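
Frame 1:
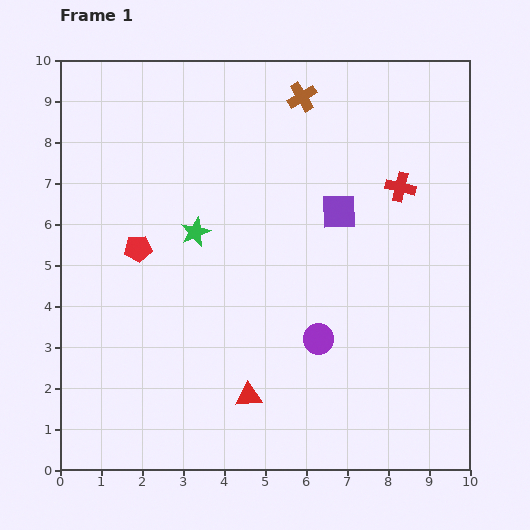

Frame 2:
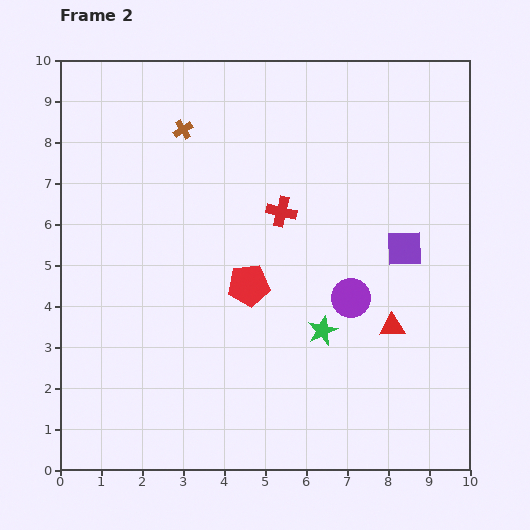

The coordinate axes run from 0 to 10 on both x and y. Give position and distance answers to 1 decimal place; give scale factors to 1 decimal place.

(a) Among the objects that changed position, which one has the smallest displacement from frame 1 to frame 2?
the purple circle

(moved 1.3)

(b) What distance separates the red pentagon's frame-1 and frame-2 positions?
2.8

The red pentagon moved from (1.9, 5.4) to (4.6, 4.5), a distance of √(2.7² + 0.9²) ≈ 2.8.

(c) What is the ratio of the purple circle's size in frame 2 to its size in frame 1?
1.3×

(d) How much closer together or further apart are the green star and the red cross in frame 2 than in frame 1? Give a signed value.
-2.0

Distance in frame 1: 5.1. Distance in frame 2: 3.1.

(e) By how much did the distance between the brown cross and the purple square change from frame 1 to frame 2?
+3.2

Distance in frame 1: 2.9. Distance in frame 2: 6.1.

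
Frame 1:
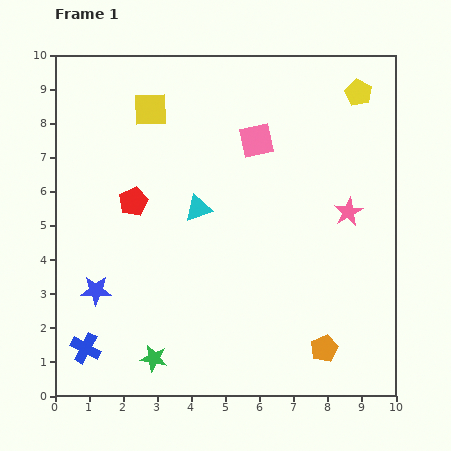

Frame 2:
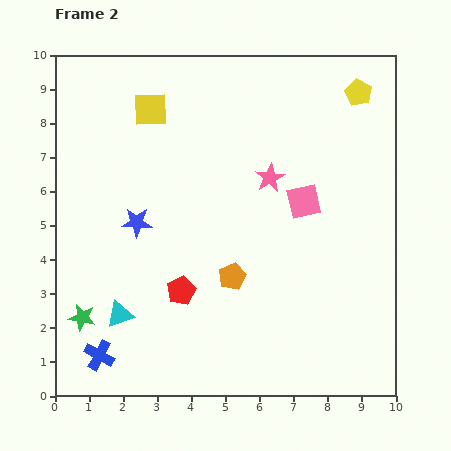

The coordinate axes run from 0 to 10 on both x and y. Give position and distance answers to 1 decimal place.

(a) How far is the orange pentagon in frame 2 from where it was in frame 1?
3.4

The orange pentagon moved from (7.9, 1.4) to (5.2, 3.5), a distance of √(2.7² + 2.1²) ≈ 3.4.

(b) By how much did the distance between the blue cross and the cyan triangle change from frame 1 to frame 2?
-4.0

Distance in frame 1: 5.3. Distance in frame 2: 1.3.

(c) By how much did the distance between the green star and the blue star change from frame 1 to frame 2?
+0.6

Distance in frame 1: 2.6. Distance in frame 2: 3.2.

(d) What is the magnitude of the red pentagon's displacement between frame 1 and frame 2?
3.0

The red pentagon moved from (2.3, 5.7) to (3.7, 3.1), a distance of √(1.4² + 2.6²) ≈ 3.0.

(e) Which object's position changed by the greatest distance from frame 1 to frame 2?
the cyan triangle

(moved 3.9; next 3.4)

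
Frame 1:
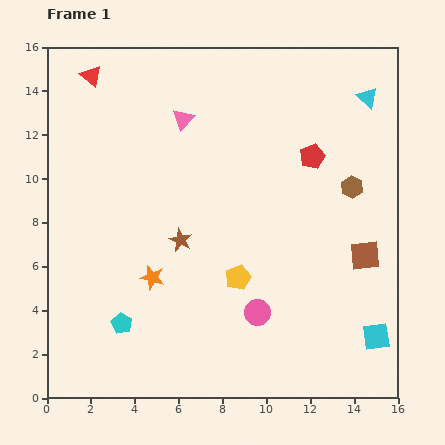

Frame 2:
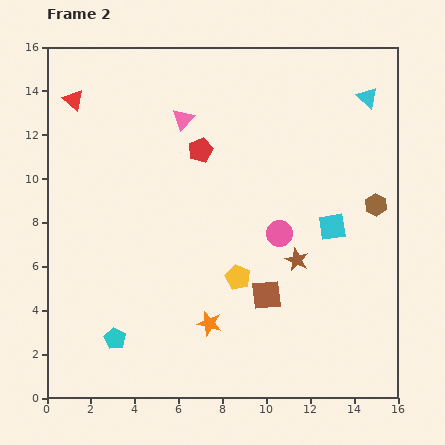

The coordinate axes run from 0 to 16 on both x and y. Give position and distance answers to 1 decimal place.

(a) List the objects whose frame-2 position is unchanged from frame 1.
the pink triangle, the yellow pentagon, the cyan triangle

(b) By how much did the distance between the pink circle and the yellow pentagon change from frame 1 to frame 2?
+1.0

Distance in frame 1: 1.8. Distance in frame 2: 2.8.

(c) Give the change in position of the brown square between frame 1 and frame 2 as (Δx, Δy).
(-4.5, -1.8)

The brown square was at (14.5, 6.5) in frame 1 and (10.0, 4.7) in frame 2.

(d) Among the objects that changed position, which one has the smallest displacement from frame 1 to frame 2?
the cyan pentagon

(moved 0.8)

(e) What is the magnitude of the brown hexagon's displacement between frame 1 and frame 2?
1.4

The brown hexagon moved from (13.9, 9.6) to (15.0, 8.8), a distance of √(1.1² + 0.8²) ≈ 1.4.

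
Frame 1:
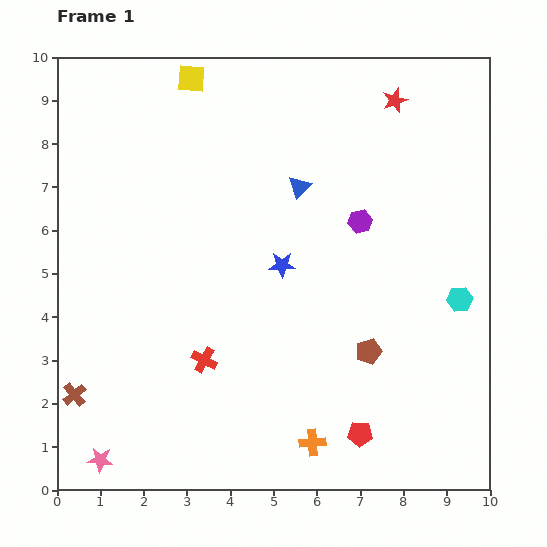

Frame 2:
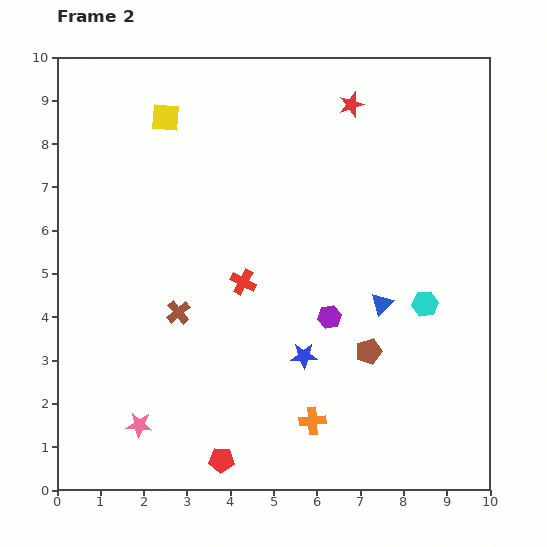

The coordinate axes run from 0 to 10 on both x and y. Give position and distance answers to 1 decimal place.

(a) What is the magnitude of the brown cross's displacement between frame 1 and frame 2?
3.1

The brown cross moved from (0.4, 2.2) to (2.8, 4.1), a distance of √(2.4² + 1.9²) ≈ 3.1.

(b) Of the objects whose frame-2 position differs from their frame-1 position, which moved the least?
the orange cross

(moved 0.5)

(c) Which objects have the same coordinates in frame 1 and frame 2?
the brown pentagon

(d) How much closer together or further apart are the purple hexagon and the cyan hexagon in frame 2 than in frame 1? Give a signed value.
-0.7

Distance in frame 1: 2.9. Distance in frame 2: 2.2.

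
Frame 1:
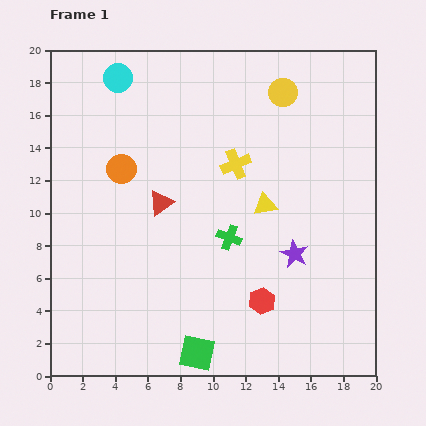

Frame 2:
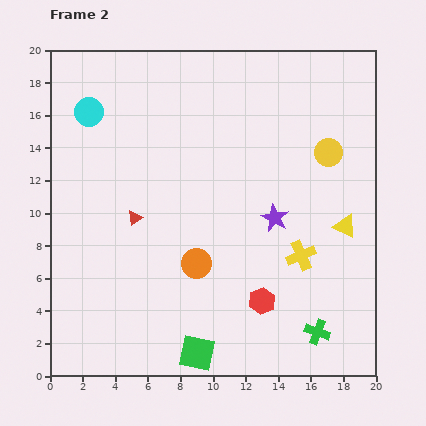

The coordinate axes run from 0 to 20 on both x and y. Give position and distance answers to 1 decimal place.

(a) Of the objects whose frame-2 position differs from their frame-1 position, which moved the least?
the red triangle

(moved 1.8)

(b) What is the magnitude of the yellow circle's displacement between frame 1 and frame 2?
4.6

The yellow circle moved from (14.3, 17.4) to (17.1, 13.7), a distance of √(2.8² + 3.7²) ≈ 4.6.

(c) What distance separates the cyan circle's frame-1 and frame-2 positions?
2.8

The cyan circle moved from (4.2, 18.3) to (2.4, 16.2), a distance of √(1.8² + 2.1²) ≈ 2.8.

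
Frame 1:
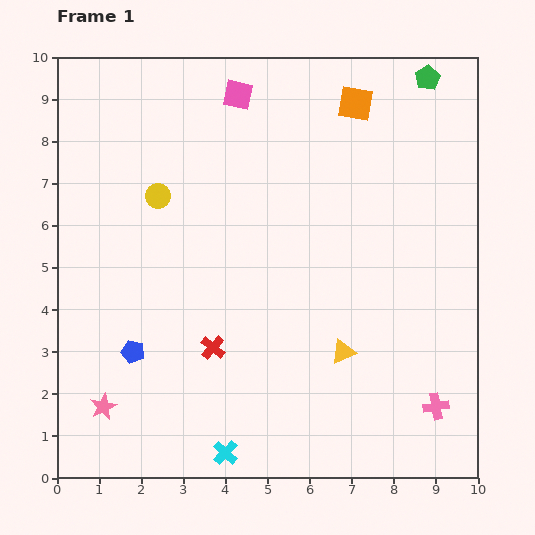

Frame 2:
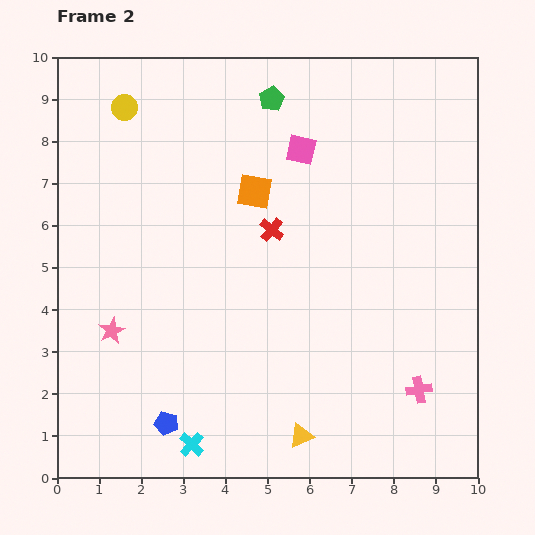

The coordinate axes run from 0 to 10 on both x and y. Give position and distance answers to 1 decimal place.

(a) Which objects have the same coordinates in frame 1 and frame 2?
none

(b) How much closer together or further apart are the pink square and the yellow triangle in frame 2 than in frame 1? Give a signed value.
+0.2

Distance in frame 1: 6.6. Distance in frame 2: 6.8.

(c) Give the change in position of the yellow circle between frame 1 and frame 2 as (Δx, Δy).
(-0.8, 2.1)

The yellow circle was at (2.4, 6.7) in frame 1 and (1.6, 8.8) in frame 2.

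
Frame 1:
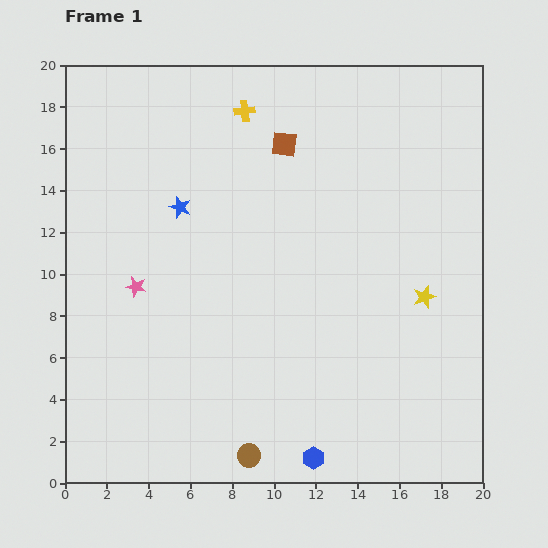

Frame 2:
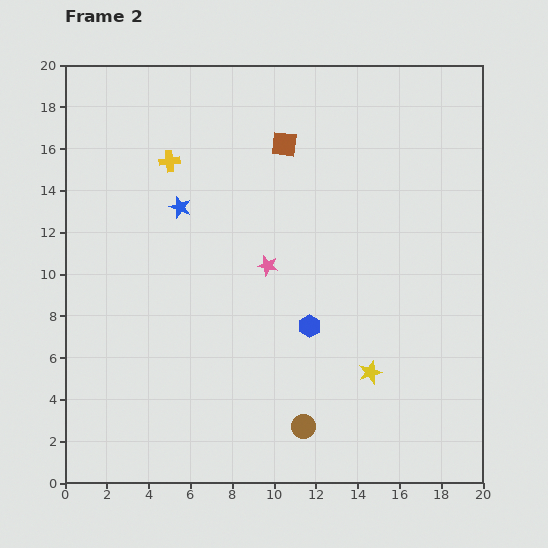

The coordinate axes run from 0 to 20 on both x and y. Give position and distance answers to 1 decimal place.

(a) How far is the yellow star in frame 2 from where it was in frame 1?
4.4

The yellow star moved from (17.2, 8.9) to (14.6, 5.3), a distance of √(2.6² + 3.6²) ≈ 4.4.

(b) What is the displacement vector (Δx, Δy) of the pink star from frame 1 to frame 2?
(6.3, 1.0)

The pink star was at (3.4, 9.4) in frame 1 and (9.7, 10.4) in frame 2.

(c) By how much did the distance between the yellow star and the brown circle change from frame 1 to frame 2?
-7.2

Distance in frame 1: 11.3. Distance in frame 2: 4.1.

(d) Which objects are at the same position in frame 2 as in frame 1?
the brown square, the blue star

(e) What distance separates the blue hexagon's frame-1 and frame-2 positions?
6.3

The blue hexagon moved from (11.9, 1.2) to (11.7, 7.5), a distance of √(0.2² + 6.3²) ≈ 6.3.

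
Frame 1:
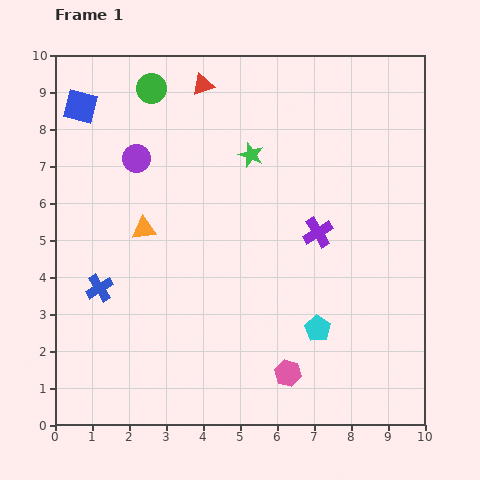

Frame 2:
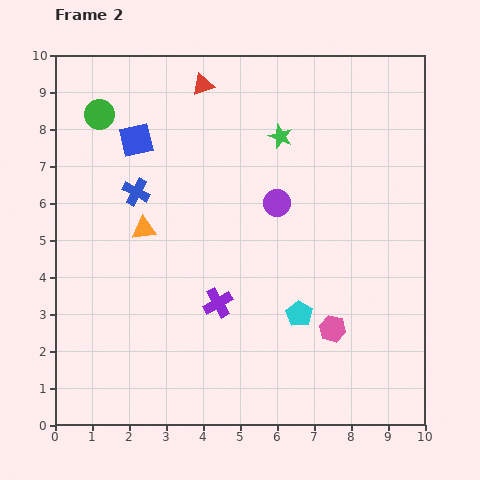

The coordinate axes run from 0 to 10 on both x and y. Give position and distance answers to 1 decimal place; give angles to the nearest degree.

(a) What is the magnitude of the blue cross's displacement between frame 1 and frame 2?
2.8

The blue cross moved from (1.2, 3.7) to (2.2, 6.3), a distance of √(1.0² + 2.6²) ≈ 2.8.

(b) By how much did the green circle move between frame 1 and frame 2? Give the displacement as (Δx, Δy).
(-1.4, -0.7)

The green circle was at (2.6, 9.1) in frame 1 and (1.2, 8.4) in frame 2.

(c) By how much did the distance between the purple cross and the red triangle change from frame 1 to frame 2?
+0.8

Distance in frame 1: 5.1. Distance in frame 2: 5.9.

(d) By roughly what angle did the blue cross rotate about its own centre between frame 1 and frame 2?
30° counter-clockwise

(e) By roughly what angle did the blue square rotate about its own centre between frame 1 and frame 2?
27° counter-clockwise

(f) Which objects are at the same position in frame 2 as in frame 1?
the orange triangle, the red triangle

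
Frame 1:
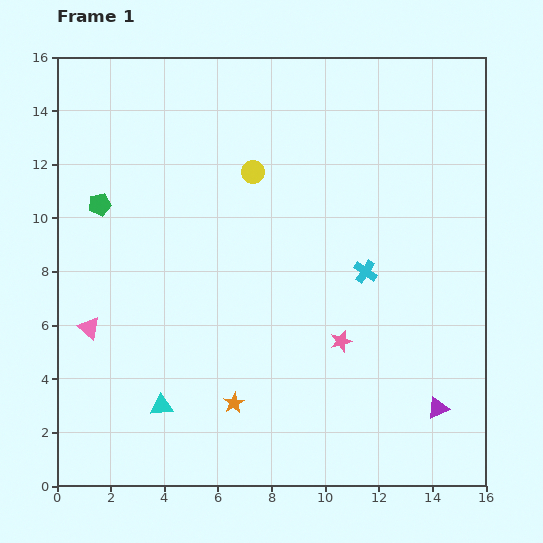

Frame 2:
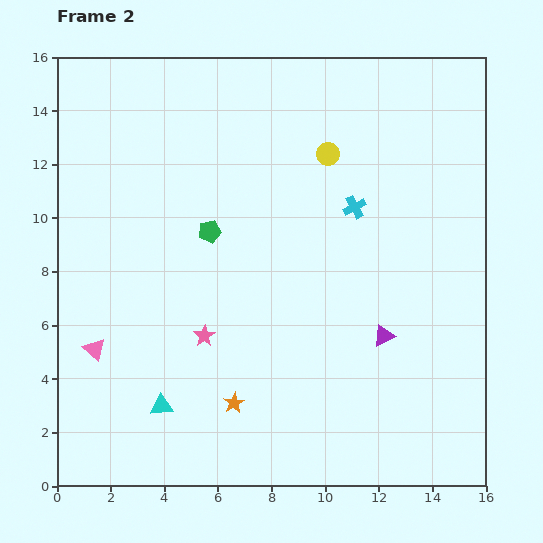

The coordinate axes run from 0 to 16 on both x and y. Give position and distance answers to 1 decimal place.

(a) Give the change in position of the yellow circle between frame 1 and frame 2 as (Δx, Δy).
(2.8, 0.7)

The yellow circle was at (7.3, 11.7) in frame 1 and (10.1, 12.4) in frame 2.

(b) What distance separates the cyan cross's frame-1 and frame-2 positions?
2.4

The cyan cross moved from (11.5, 8.0) to (11.1, 10.4), a distance of √(0.4² + 2.4²) ≈ 2.4.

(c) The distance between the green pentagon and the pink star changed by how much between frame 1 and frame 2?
-6.4

Distance in frame 1: 10.3. Distance in frame 2: 3.9.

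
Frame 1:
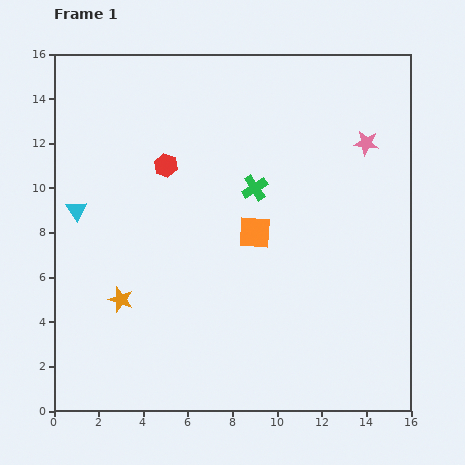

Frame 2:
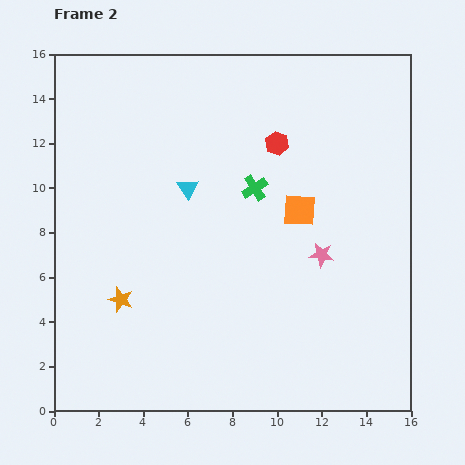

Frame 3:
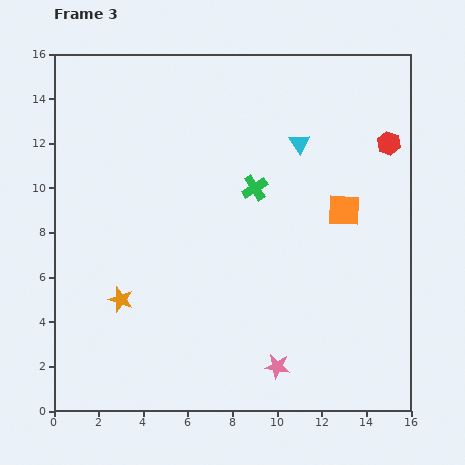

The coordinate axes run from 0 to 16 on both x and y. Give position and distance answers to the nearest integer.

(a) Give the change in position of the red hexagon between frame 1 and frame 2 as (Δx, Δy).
(5, 1)

The red hexagon was at (5, 11) in frame 1 and (10, 12) in frame 2.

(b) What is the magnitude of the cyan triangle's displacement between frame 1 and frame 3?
10

The cyan triangle moved from (1, 9) to (11, 12), a distance of √(10² + 3²) ≈ 10.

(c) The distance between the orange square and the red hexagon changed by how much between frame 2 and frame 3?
+1

Distance in frame 2: 3. Distance in frame 3: 4.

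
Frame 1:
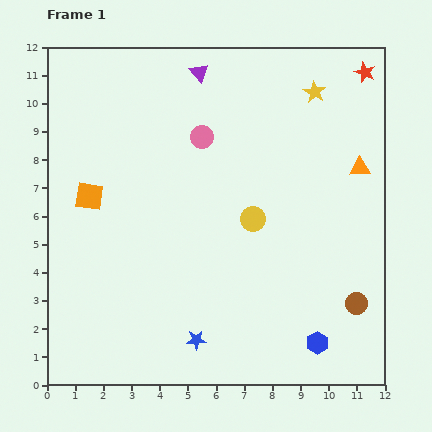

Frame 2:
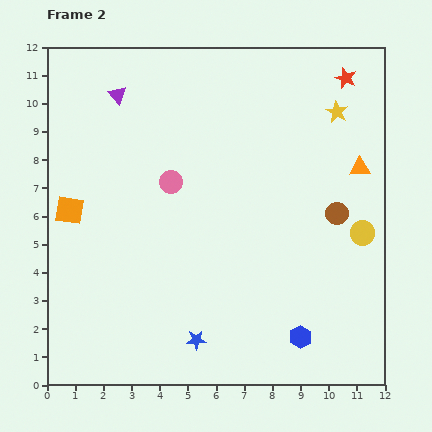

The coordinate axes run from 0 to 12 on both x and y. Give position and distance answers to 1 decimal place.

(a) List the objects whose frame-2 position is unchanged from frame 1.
the orange triangle, the blue star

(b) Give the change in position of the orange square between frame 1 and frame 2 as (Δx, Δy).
(-0.7, -0.5)

The orange square was at (1.5, 6.7) in frame 1 and (0.8, 6.2) in frame 2.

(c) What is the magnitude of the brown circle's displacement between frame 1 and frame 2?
3.3

The brown circle moved from (11.0, 2.9) to (10.3, 6.1), a distance of √(0.7² + 3.2²) ≈ 3.3.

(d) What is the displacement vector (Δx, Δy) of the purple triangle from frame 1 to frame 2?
(-2.9, -0.8)

The purple triangle was at (5.4, 11.1) in frame 1 and (2.5, 10.3) in frame 2.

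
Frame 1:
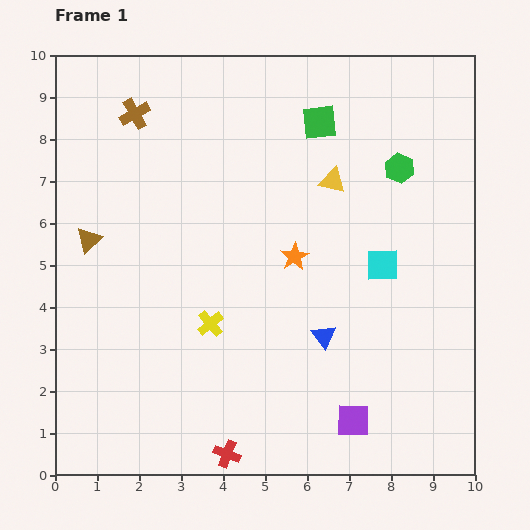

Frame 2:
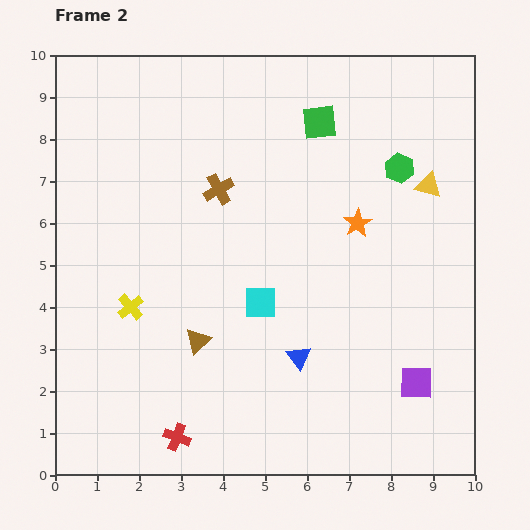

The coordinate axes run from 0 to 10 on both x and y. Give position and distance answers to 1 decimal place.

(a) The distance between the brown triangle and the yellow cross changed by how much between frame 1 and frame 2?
-1.7

Distance in frame 1: 3.5. Distance in frame 2: 1.8.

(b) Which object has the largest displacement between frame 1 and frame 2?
the brown triangle

(moved 3.5; next 3.0)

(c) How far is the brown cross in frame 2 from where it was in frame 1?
2.7

The brown cross moved from (1.9, 8.6) to (3.9, 6.8), a distance of √(2.0² + 1.8²) ≈ 2.7.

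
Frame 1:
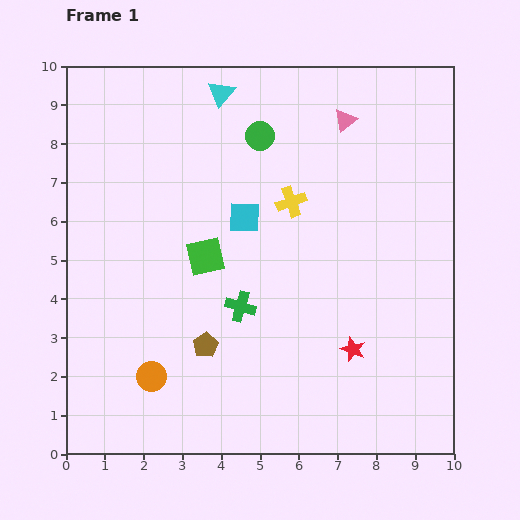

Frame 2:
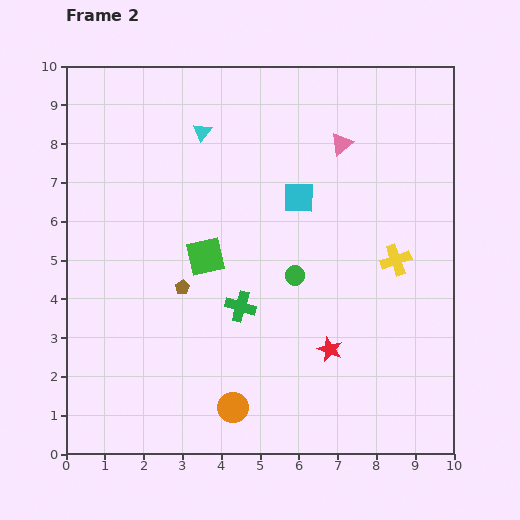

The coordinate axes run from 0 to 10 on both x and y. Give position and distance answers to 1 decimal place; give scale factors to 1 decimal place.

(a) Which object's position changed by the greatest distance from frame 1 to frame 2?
the green circle

(moved 3.7; next 3.1)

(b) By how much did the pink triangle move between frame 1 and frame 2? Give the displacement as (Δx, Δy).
(-0.1, -0.6)

The pink triangle was at (7.2, 8.6) in frame 1 and (7.1, 8.0) in frame 2.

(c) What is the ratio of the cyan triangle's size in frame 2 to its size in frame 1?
0.7×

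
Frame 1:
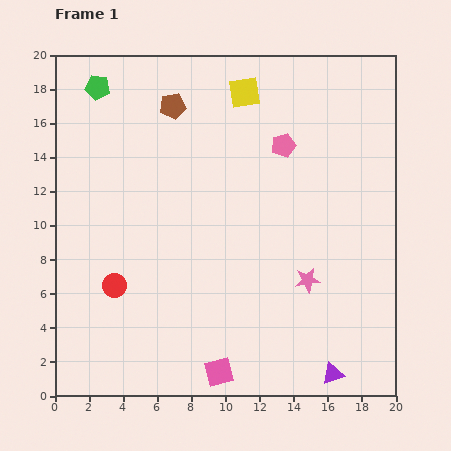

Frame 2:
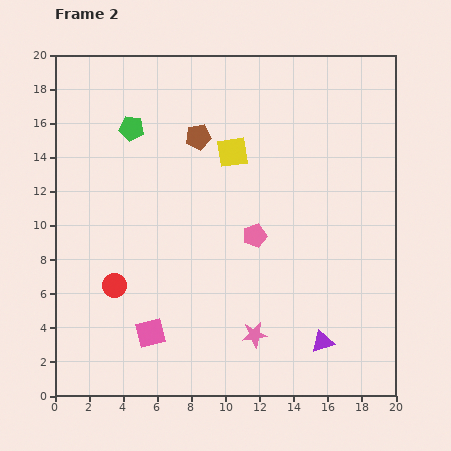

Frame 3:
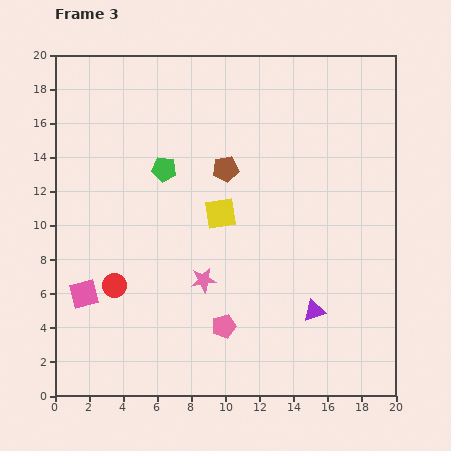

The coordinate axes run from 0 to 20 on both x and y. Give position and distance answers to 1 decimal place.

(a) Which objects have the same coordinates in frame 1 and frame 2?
the red circle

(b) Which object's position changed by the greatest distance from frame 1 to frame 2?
the pink pentagon

(moved 5.6; next 4.6)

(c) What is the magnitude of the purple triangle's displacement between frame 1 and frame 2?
2.0

The purple triangle moved from (16.3, 1.3) to (15.7, 3.2), a distance of √(0.6² + 1.9²) ≈ 2.0.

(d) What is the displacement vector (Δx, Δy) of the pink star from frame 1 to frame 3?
(-6.1, 0.0)

The pink star was at (14.8, 6.8) in frame 1 and (8.7, 6.8) in frame 3.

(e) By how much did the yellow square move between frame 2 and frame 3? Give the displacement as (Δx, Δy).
(-0.7, -3.6)

The yellow square was at (10.4, 14.3) in frame 2 and (9.7, 10.7) in frame 3.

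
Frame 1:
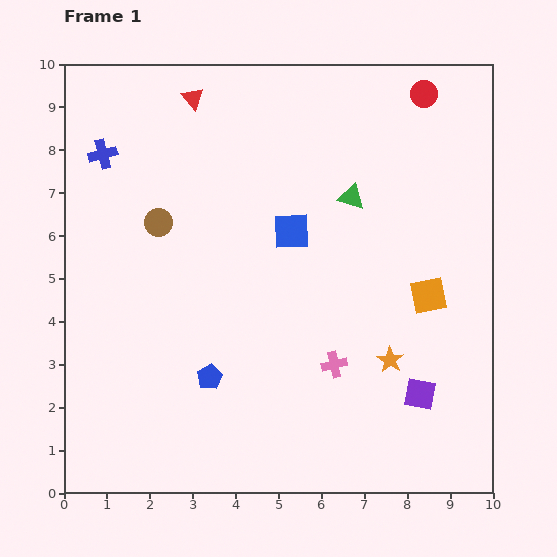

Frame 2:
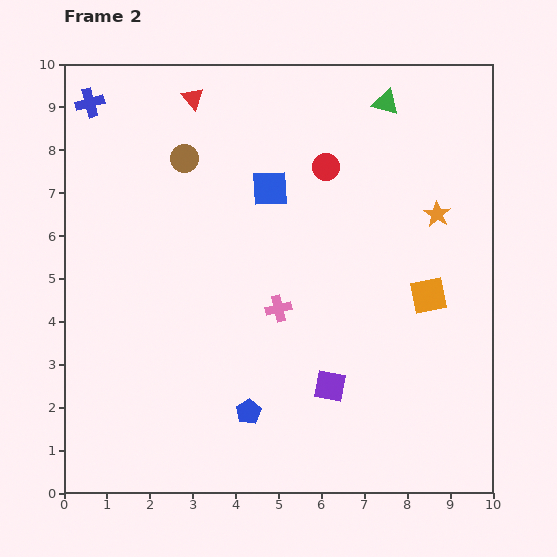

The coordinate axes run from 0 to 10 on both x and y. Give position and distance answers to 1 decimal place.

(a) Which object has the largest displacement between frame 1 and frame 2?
the orange star

(moved 3.6; next 2.9)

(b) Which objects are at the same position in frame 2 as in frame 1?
the orange square, the red triangle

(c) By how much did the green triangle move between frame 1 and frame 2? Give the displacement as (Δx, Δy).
(0.8, 2.2)

The green triangle was at (6.7, 6.9) in frame 1 and (7.5, 9.1) in frame 2.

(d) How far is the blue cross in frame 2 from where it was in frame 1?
1.2

The blue cross moved from (0.9, 7.9) to (0.6, 9.1), a distance of √(0.3² + 1.2²) ≈ 1.2.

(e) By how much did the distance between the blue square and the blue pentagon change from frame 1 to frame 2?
+1.3

Distance in frame 1: 3.9. Distance in frame 2: 5.2.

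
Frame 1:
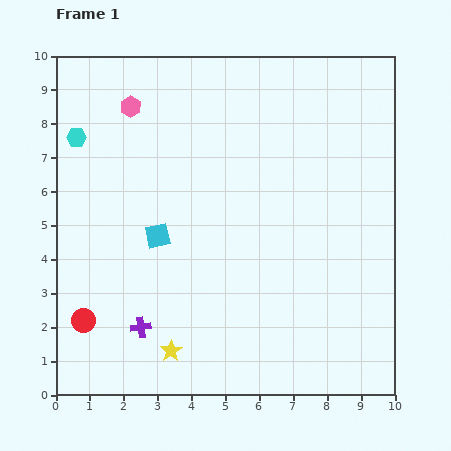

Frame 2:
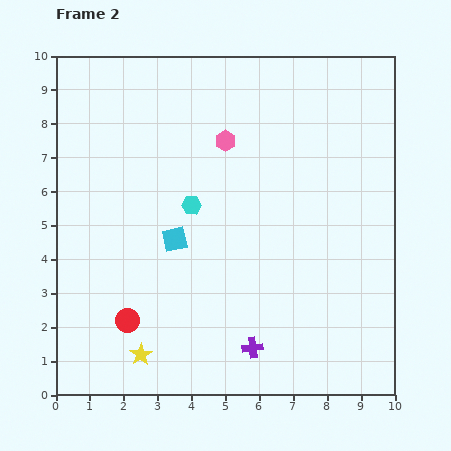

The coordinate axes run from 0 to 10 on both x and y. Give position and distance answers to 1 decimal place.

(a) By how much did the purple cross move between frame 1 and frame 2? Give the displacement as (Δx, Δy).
(3.3, -0.6)

The purple cross was at (2.5, 2.0) in frame 1 and (5.8, 1.4) in frame 2.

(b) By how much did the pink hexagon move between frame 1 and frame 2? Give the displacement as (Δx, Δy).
(2.8, -1.0)

The pink hexagon was at (2.2, 8.5) in frame 1 and (5.0, 7.5) in frame 2.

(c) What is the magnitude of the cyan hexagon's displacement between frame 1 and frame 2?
3.9

The cyan hexagon moved from (0.6, 7.6) to (4.0, 5.6), a distance of √(3.4² + 2.0²) ≈ 3.9.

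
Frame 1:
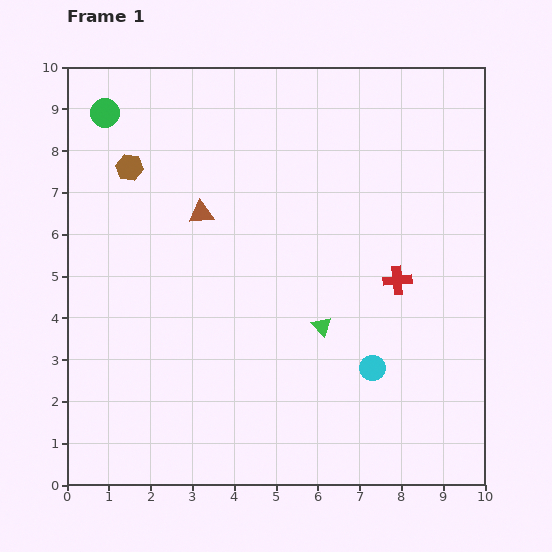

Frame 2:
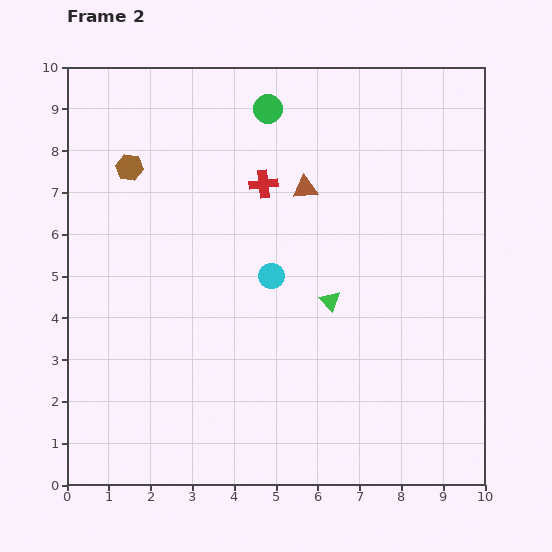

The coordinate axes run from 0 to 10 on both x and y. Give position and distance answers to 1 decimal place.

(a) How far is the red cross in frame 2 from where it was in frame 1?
3.9

The red cross moved from (7.9, 4.9) to (4.7, 7.2), a distance of √(3.2² + 2.3²) ≈ 3.9.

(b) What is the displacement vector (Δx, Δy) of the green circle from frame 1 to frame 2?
(3.9, 0.1)

The green circle was at (0.9, 8.9) in frame 1 and (4.8, 9.0) in frame 2.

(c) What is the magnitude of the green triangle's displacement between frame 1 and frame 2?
0.6

The green triangle moved from (6.1, 3.8) to (6.3, 4.4), a distance of √(0.2² + 0.6²) ≈ 0.6.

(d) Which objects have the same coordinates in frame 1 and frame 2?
the brown hexagon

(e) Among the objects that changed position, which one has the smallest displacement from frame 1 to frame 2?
the green triangle

(moved 0.6)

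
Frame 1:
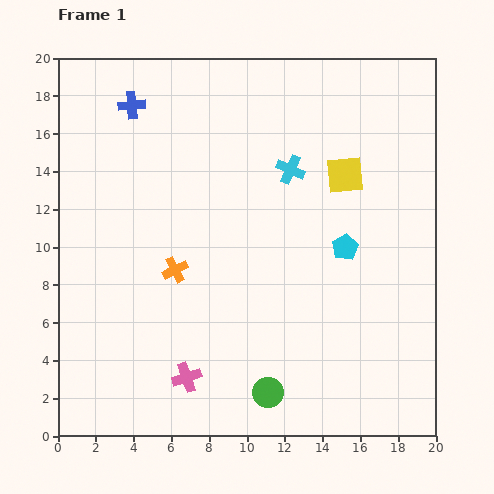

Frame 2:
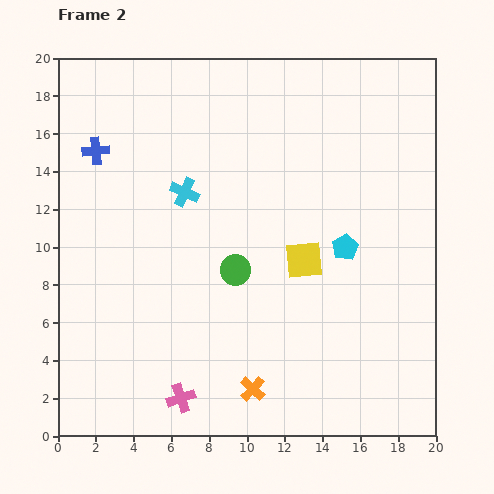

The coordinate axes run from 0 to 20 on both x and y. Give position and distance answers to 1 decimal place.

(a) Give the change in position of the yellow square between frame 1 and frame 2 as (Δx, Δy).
(-2.2, -4.5)

The yellow square was at (15.2, 13.8) in frame 1 and (13.0, 9.3) in frame 2.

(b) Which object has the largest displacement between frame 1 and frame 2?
the orange cross

(moved 7.5; next 6.7)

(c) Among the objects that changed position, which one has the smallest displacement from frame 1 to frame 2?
the pink cross

(moved 1.1)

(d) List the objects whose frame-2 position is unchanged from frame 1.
the cyan pentagon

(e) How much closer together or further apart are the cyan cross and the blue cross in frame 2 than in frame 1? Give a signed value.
-3.9

Distance in frame 1: 9.1. Distance in frame 2: 5.2.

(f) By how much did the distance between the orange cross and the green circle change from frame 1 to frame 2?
-1.7

Distance in frame 1: 8.1. Distance in frame 2: 6.4.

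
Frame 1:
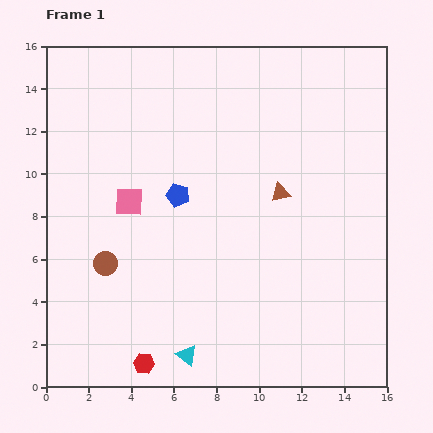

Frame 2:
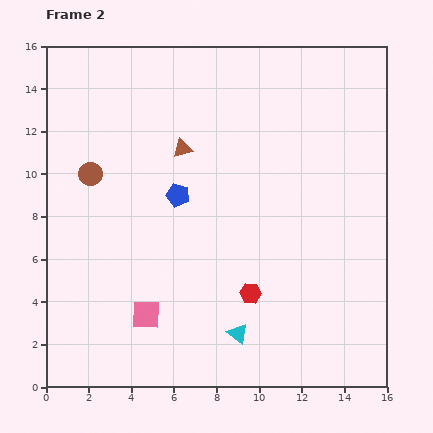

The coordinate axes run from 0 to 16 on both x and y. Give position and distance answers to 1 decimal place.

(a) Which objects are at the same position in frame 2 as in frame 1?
the blue pentagon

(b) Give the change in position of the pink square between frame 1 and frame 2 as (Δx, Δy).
(0.8, -5.3)

The pink square was at (3.9, 8.7) in frame 1 and (4.7, 3.4) in frame 2.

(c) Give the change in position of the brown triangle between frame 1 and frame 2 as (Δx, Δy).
(-4.6, 2.1)

The brown triangle was at (11.0, 9.1) in frame 1 and (6.4, 11.2) in frame 2.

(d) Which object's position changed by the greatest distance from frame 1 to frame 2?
the red hexagon

(moved 6.0; next 5.4)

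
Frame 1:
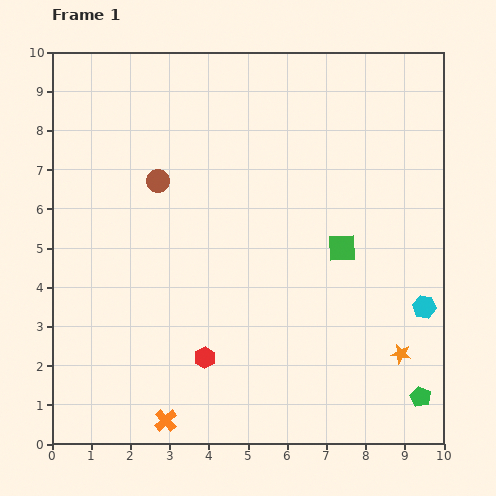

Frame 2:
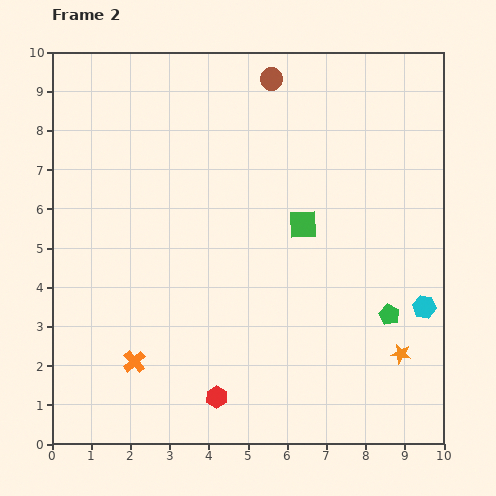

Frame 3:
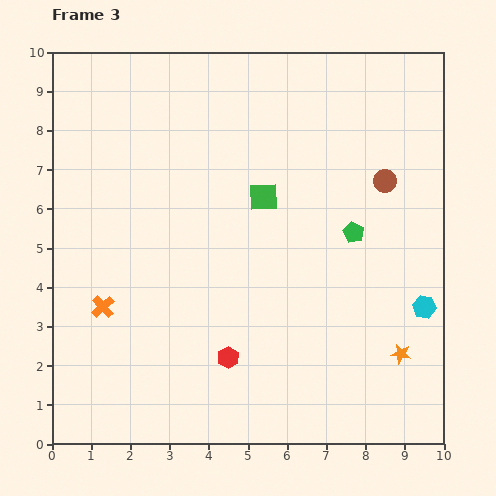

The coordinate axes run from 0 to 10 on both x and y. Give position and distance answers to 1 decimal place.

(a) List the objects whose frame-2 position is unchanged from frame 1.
the cyan hexagon, the orange star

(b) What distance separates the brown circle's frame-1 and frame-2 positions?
3.9

The brown circle moved from (2.7, 6.7) to (5.6, 9.3), a distance of √(2.9² + 2.6²) ≈ 3.9.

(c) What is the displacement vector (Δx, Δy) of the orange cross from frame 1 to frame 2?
(-0.8, 1.5)

The orange cross was at (2.9, 0.6) in frame 1 and (2.1, 2.1) in frame 2.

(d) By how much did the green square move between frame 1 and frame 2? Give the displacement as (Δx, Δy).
(-1.0, 0.6)

The green square was at (7.4, 5.0) in frame 1 and (6.4, 5.6) in frame 2.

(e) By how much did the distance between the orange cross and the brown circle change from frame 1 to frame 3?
+1.8

Distance in frame 1: 6.1. Distance in frame 3: 7.9.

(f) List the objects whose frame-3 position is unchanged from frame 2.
the cyan hexagon, the orange star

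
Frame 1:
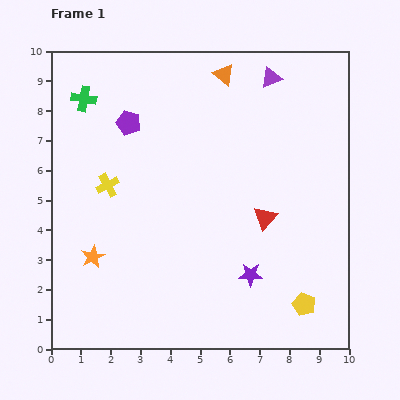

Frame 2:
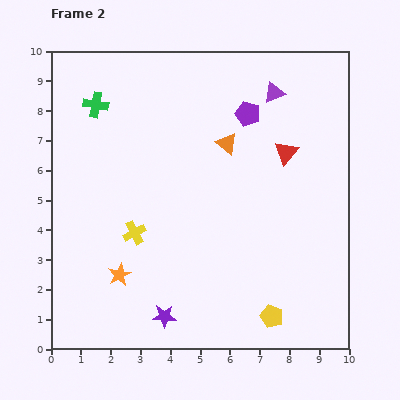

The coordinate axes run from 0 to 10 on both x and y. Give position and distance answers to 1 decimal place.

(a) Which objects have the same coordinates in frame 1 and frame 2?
none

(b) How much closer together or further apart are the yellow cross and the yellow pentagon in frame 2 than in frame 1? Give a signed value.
-2.3

Distance in frame 1: 7.7. Distance in frame 2: 5.4.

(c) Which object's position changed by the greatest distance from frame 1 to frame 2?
the purple pentagon

(moved 4.0; next 3.2)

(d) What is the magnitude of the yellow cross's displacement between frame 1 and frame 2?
1.8

The yellow cross moved from (1.9, 5.5) to (2.8, 3.9), a distance of √(0.9² + 1.6²) ≈ 1.8.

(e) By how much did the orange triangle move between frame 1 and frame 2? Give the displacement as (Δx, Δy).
(0.1, -2.3)

The orange triangle was at (5.8, 9.2) in frame 1 and (5.9, 6.9) in frame 2.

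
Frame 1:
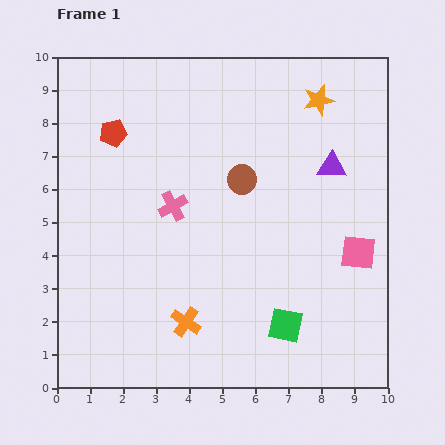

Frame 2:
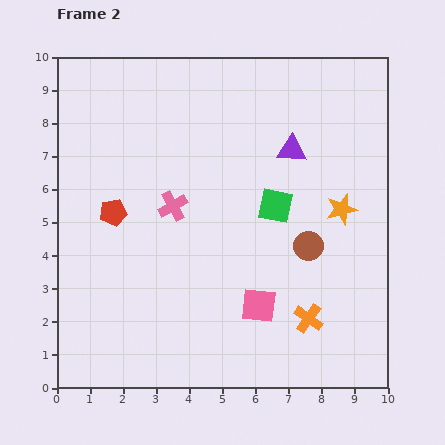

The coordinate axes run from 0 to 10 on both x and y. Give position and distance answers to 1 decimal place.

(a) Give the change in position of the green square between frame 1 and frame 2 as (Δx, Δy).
(-0.3, 3.6)

The green square was at (6.9, 1.9) in frame 1 and (6.6, 5.5) in frame 2.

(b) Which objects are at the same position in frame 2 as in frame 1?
the pink cross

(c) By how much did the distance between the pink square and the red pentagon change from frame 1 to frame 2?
-3.0

Distance in frame 1: 8.2. Distance in frame 2: 5.2.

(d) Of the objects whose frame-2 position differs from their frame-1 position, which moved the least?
the purple triangle

(moved 1.3)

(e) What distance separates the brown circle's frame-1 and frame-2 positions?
2.8

The brown circle moved from (5.6, 6.3) to (7.6, 4.3), a distance of √(2.0² + 2.0²) ≈ 2.8.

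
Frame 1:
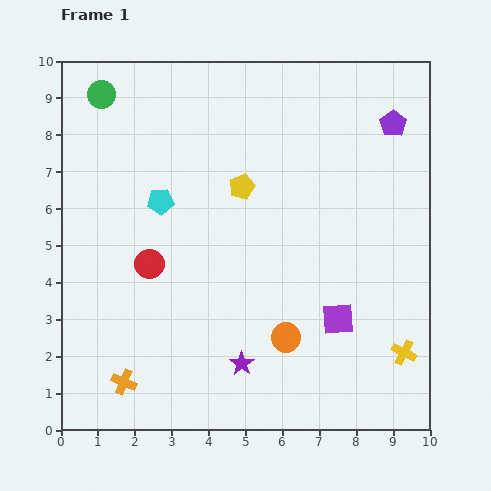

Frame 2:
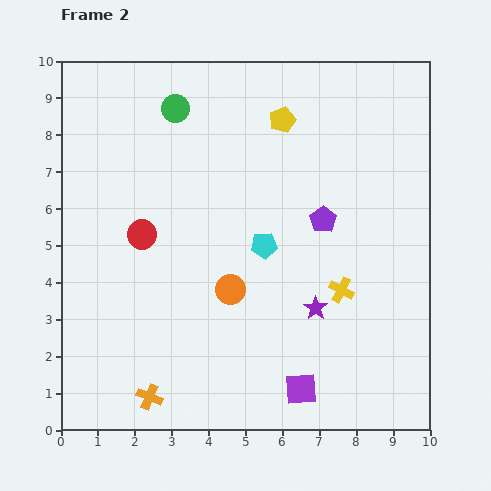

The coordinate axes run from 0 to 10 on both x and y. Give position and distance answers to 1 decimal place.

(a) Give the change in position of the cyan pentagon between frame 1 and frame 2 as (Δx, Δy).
(2.8, -1.2)

The cyan pentagon was at (2.7, 6.2) in frame 1 and (5.5, 5.0) in frame 2.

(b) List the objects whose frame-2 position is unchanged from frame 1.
none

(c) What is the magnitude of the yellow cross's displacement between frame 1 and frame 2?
2.4

The yellow cross moved from (9.3, 2.1) to (7.6, 3.8), a distance of √(1.7² + 1.7²) ≈ 2.4.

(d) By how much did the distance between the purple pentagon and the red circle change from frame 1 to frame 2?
-2.7

Distance in frame 1: 7.6. Distance in frame 2: 4.9.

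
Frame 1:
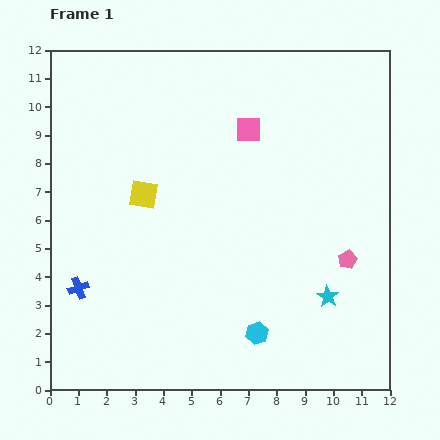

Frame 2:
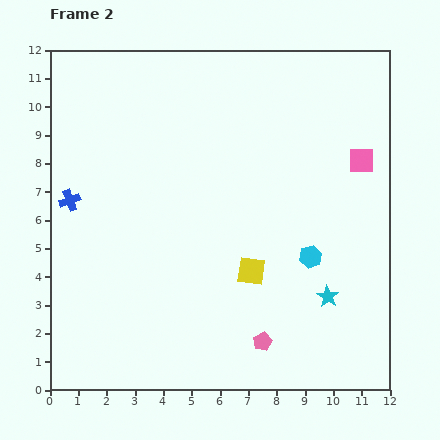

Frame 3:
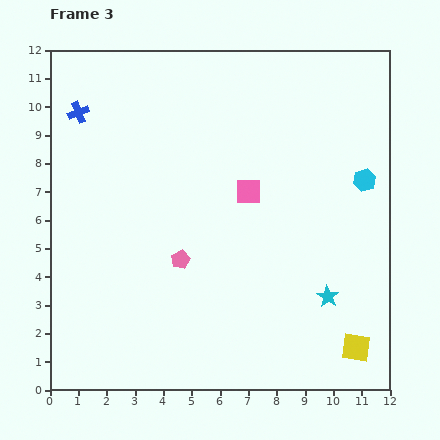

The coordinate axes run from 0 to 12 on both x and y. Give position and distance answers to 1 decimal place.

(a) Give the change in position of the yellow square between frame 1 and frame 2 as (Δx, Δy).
(3.8, -2.7)

The yellow square was at (3.3, 6.9) in frame 1 and (7.1, 4.2) in frame 2.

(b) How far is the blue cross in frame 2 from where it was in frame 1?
3.1

The blue cross moved from (1.0, 3.6) to (0.7, 6.7), a distance of √(0.3² + 3.1²) ≈ 3.1.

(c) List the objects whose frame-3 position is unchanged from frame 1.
the cyan star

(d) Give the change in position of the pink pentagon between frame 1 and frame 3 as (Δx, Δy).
(-5.9, 0.0)

The pink pentagon was at (10.5, 4.6) in frame 1 and (4.6, 4.6) in frame 3.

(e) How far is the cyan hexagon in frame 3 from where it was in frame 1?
6.6

The cyan hexagon moved from (7.3, 2.0) to (11.1, 7.4), a distance of √(3.8² + 5.4²) ≈ 6.6.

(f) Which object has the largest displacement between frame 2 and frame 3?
the yellow square

(moved 4.6; next 4.1)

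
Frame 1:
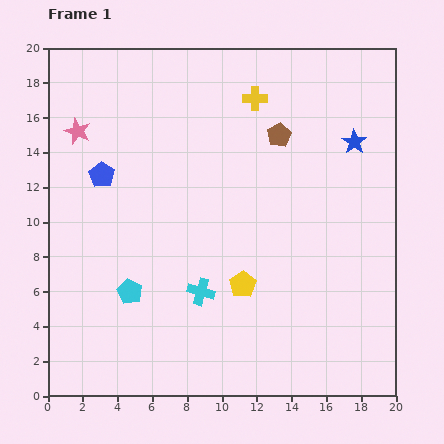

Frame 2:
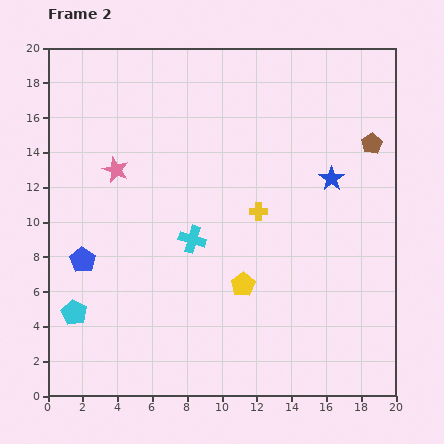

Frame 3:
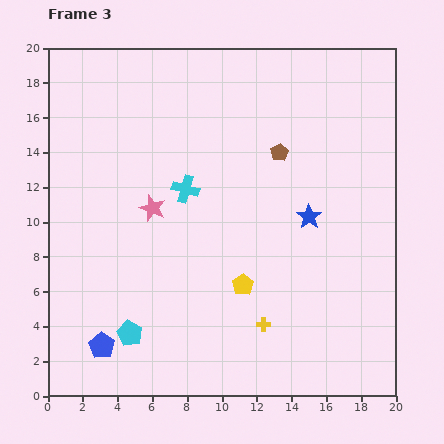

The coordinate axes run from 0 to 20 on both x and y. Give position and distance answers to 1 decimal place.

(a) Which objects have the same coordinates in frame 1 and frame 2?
the yellow pentagon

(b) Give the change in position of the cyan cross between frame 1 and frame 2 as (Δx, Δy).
(-0.5, 3.0)

The cyan cross was at (8.8, 6.0) in frame 1 and (8.3, 9.0) in frame 2.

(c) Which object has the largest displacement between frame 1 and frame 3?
the yellow cross

(moved 13.0; next 9.8)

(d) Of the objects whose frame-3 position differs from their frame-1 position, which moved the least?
the brown pentagon

(moved 1.0)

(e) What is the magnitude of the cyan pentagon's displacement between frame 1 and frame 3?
2.4

The cyan pentagon moved from (4.7, 6.0) to (4.7, 3.6), a distance of √(0.0² + 2.4²) ≈ 2.4.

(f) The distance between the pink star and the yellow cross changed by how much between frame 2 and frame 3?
+0.8

Distance in frame 2: 8.5. Distance in frame 3: 9.3.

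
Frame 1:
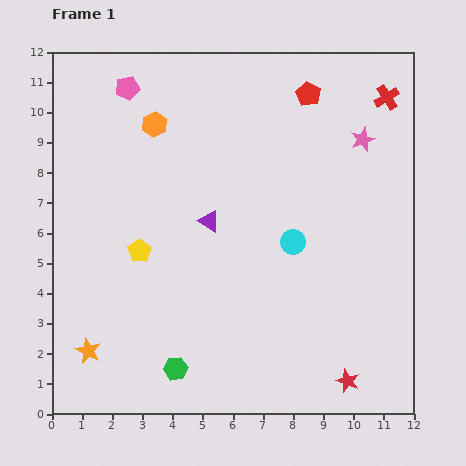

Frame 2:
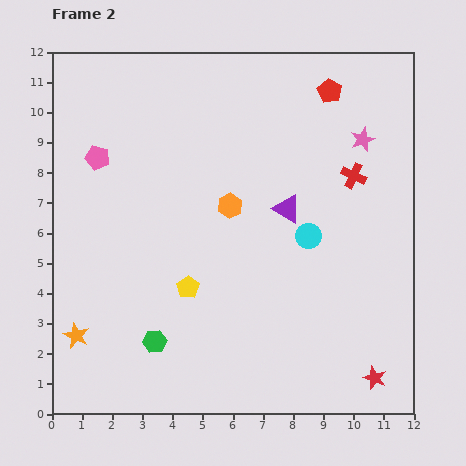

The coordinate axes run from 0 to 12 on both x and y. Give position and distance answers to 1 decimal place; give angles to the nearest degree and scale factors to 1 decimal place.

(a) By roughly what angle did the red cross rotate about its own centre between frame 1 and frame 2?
33° counter-clockwise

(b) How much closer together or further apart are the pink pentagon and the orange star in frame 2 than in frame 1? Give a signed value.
-2.9

Distance in frame 1: 8.8. Distance in frame 2: 5.9.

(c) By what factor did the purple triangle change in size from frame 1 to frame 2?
1.3×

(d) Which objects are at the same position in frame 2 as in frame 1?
the pink star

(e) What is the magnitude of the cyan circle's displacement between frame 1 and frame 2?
0.5

The cyan circle moved from (8.0, 5.7) to (8.5, 5.9), a distance of √(0.5² + 0.2²) ≈ 0.5.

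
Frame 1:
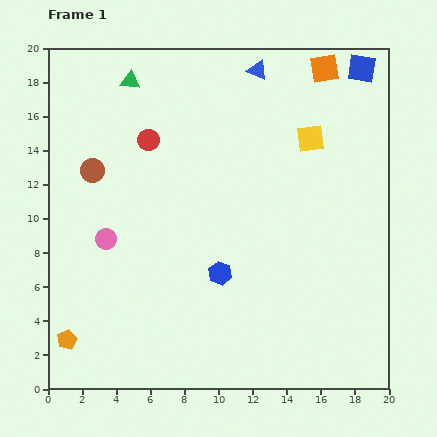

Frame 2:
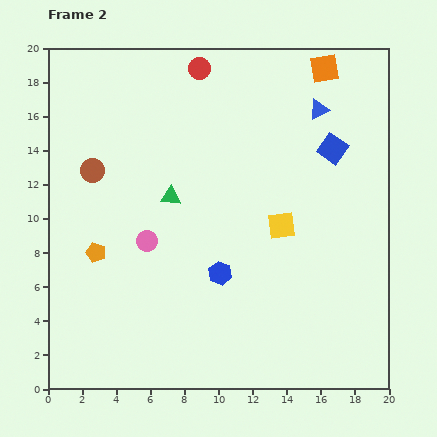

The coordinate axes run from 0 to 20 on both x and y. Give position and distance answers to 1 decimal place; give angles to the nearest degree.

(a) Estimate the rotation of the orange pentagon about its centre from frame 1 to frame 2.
28° counter-clockwise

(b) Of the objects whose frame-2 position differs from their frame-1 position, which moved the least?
the pink circle

(moved 2.4)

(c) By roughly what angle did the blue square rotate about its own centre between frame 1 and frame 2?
25° clockwise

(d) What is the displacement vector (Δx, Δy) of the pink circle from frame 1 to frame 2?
(2.4, -0.1)

The pink circle was at (3.4, 8.8) in frame 1 and (5.8, 8.7) in frame 2.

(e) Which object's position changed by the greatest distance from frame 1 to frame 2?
the green triangle

(moved 7.2; next 5.4)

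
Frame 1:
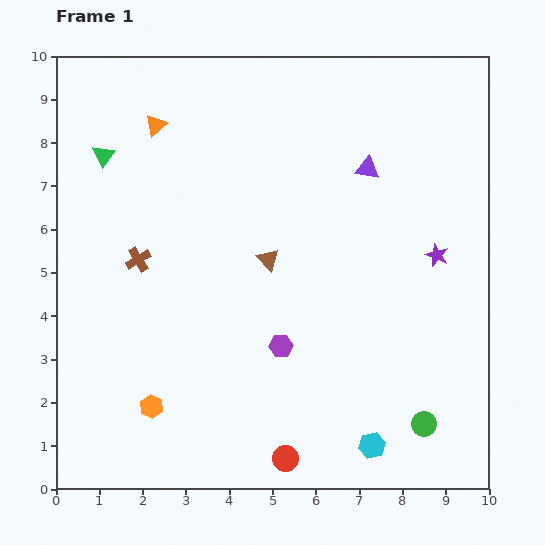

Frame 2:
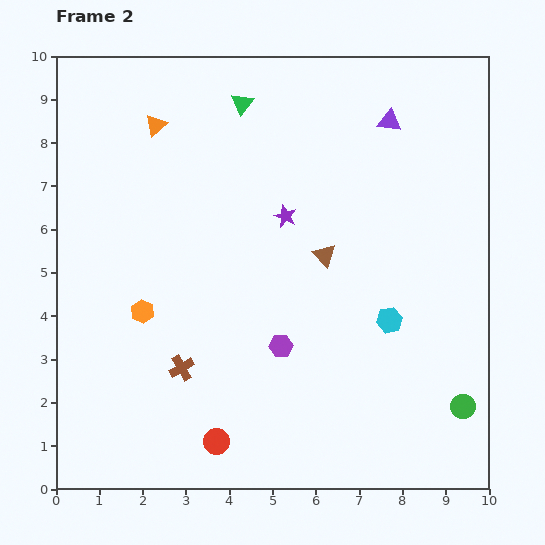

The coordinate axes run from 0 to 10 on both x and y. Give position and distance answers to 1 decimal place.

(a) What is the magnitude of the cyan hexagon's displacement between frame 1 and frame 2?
2.9

The cyan hexagon moved from (7.3, 1.0) to (7.7, 3.9), a distance of √(0.4² + 2.9²) ≈ 2.9.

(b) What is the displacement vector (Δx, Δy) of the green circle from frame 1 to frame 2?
(0.9, 0.4)

The green circle was at (8.5, 1.5) in frame 1 and (9.4, 1.9) in frame 2.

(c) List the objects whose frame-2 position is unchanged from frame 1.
the orange triangle, the purple hexagon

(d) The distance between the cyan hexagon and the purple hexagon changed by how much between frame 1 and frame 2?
-0.5

Distance in frame 1: 3.1. Distance in frame 2: 2.6.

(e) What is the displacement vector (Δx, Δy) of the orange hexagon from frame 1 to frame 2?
(-0.2, 2.2)

The orange hexagon was at (2.2, 1.9) in frame 1 and (2.0, 4.1) in frame 2.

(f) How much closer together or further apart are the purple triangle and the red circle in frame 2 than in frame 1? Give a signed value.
+1.4

Distance in frame 1: 7.0. Distance in frame 2: 8.4.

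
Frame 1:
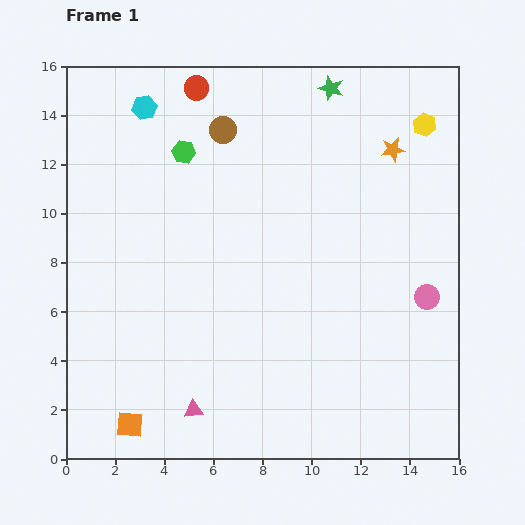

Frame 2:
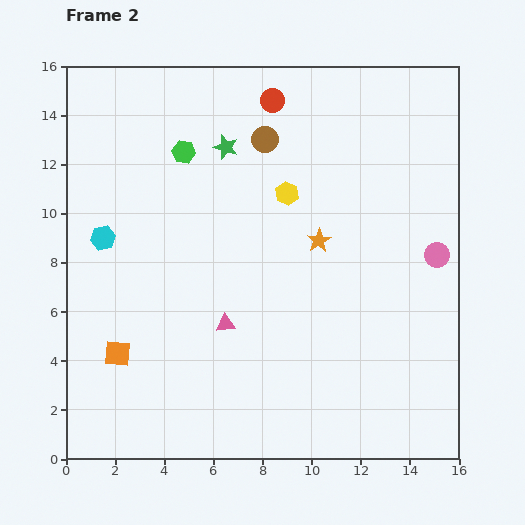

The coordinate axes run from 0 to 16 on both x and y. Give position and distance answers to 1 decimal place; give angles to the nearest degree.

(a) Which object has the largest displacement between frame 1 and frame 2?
the yellow hexagon

(moved 6.3; next 5.6)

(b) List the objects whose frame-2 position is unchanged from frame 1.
the green hexagon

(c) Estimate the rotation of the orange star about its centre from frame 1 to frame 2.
22° counter-clockwise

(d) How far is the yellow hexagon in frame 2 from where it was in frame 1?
6.3

The yellow hexagon moved from (14.6, 13.6) to (9.0, 10.8), a distance of √(5.6² + 2.8²) ≈ 6.3.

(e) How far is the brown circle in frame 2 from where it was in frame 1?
1.7

The brown circle moved from (6.4, 13.4) to (8.1, 13.0), a distance of √(1.7² + 0.4²) ≈ 1.7.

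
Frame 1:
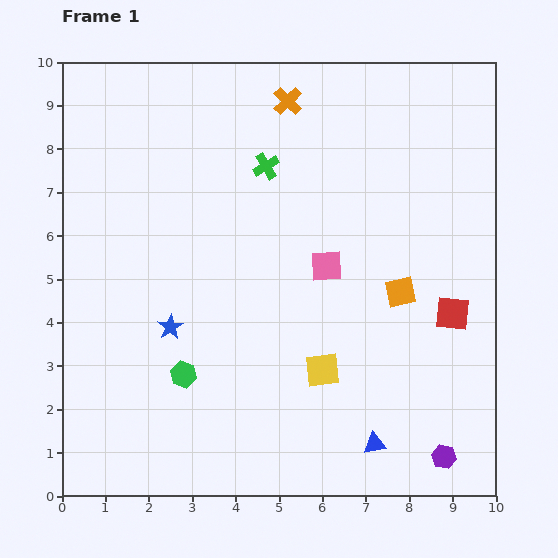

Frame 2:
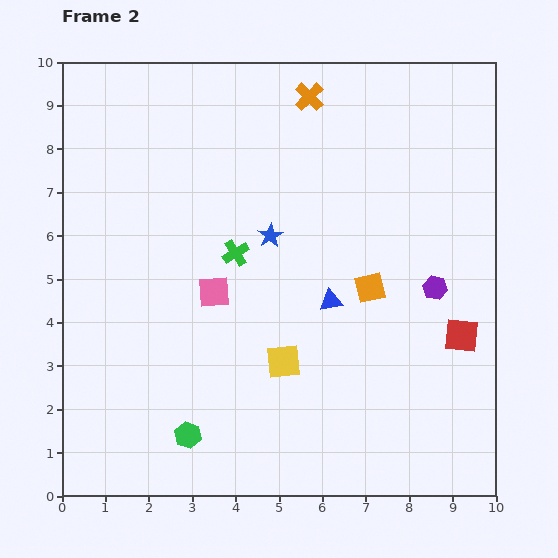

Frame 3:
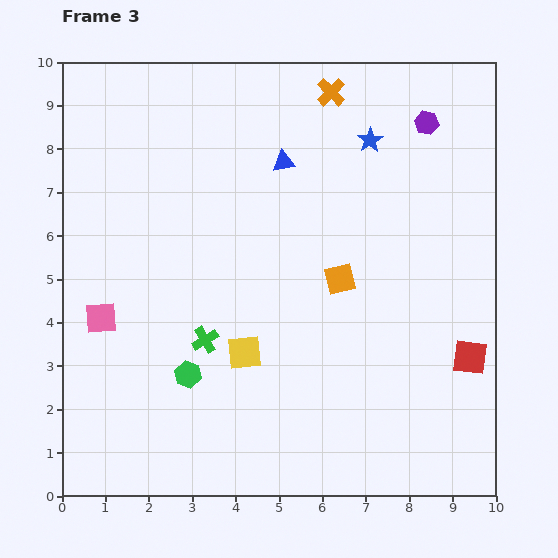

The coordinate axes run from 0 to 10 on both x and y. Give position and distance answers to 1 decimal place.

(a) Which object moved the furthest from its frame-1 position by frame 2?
the purple hexagon

(moved 3.9; next 3.4)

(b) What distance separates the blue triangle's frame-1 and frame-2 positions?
3.4

The blue triangle moved from (7.2, 1.2) to (6.2, 4.5), a distance of √(1.0² + 3.3²) ≈ 3.4.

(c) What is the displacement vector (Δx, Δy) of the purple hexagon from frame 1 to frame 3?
(-0.4, 7.7)

The purple hexagon was at (8.8, 0.9) in frame 1 and (8.4, 8.6) in frame 3.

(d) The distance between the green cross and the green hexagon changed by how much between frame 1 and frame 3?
-4.3

Distance in frame 1: 5.2. Distance in frame 3: 0.9.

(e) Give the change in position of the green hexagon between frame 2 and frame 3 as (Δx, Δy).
(0.0, 1.4)

The green hexagon was at (2.9, 1.4) in frame 2 and (2.9, 2.8) in frame 3.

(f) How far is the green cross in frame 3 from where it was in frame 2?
2.1

The green cross moved from (4.0, 5.6) to (3.3, 3.6), a distance of √(0.7² + 2.0²) ≈ 2.1.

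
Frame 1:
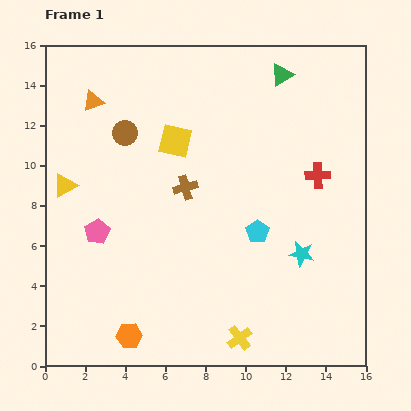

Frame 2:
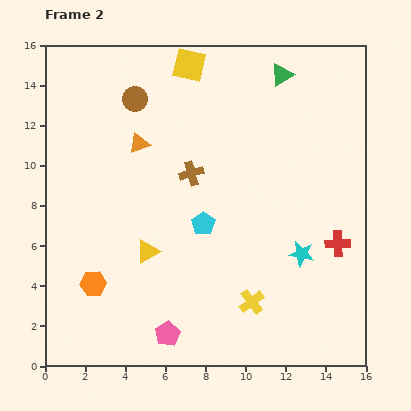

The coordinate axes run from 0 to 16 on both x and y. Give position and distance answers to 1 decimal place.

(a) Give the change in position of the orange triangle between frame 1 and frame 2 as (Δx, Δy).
(2.3, -2.1)

The orange triangle was at (2.4, 13.2) in frame 1 and (4.7, 11.1) in frame 2.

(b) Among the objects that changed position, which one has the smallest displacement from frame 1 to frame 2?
the brown cross

(moved 0.8)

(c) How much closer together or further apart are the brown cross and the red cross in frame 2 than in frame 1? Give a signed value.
+1.5

Distance in frame 1: 6.6. Distance in frame 2: 8.1.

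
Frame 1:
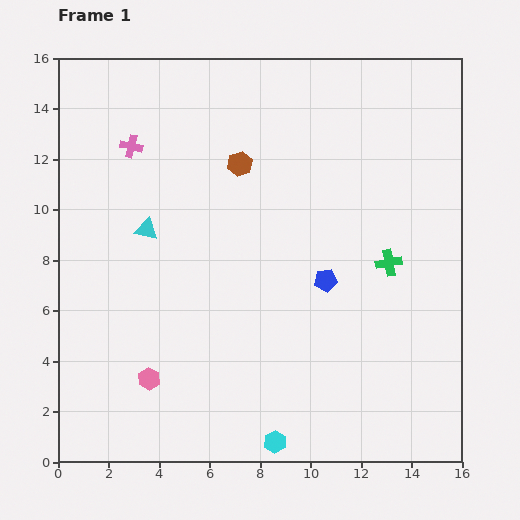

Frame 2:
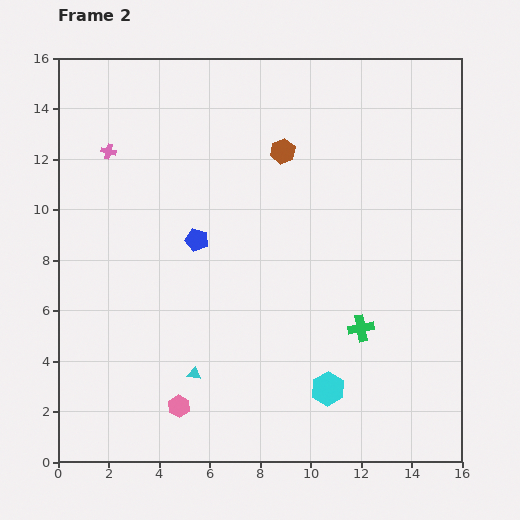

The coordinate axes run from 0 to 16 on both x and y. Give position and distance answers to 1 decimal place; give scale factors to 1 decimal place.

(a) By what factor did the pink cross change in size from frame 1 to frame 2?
0.7×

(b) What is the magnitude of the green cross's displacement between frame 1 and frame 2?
2.8

The green cross moved from (13.1, 7.9) to (12.0, 5.3), a distance of √(1.1² + 2.6²) ≈ 2.8.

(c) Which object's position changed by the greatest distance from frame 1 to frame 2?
the cyan triangle

(moved 6.0; next 5.3)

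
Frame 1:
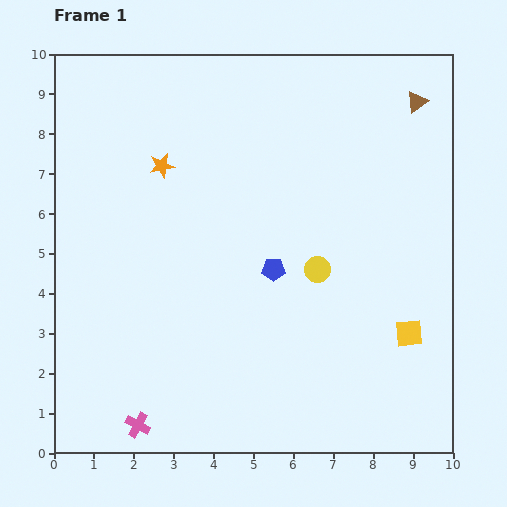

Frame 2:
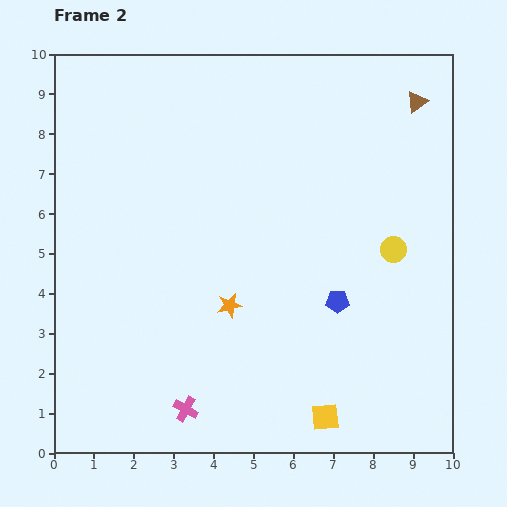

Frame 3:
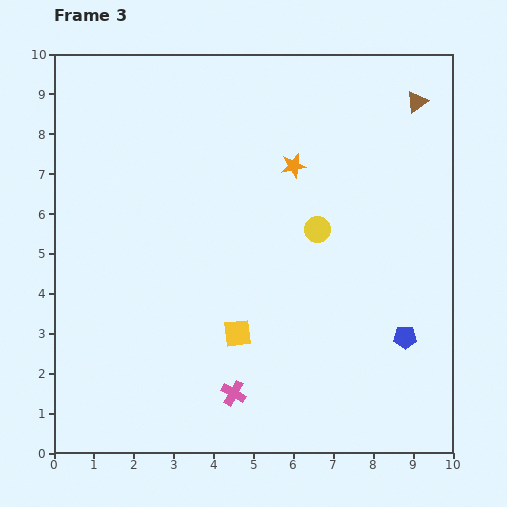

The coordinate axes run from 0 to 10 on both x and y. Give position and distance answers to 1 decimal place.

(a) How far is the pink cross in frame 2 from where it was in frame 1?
1.3

The pink cross moved from (2.1, 0.7) to (3.3, 1.1), a distance of √(1.2² + 0.4²) ≈ 1.3.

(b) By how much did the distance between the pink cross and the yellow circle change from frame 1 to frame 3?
-1.4

Distance in frame 1: 6.0. Distance in frame 3: 4.6.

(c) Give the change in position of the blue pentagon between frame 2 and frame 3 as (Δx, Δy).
(1.7, -0.9)

The blue pentagon was at (7.1, 3.8) in frame 2 and (8.8, 2.9) in frame 3.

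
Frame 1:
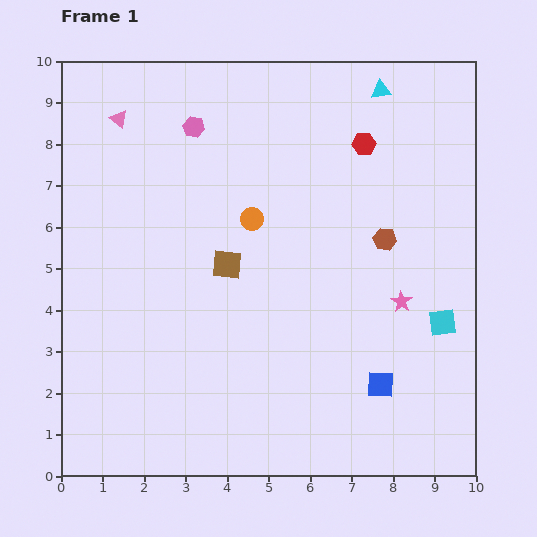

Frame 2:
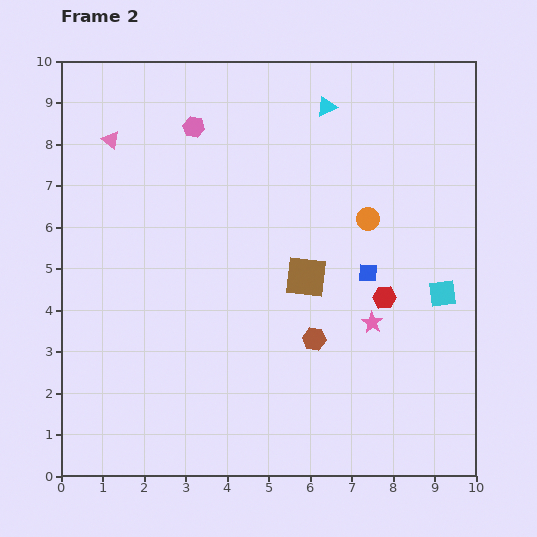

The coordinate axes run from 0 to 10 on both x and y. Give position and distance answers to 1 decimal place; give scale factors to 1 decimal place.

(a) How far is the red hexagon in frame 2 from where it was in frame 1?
3.7

The red hexagon moved from (7.3, 8.0) to (7.8, 4.3), a distance of √(0.5² + 3.7²) ≈ 3.7.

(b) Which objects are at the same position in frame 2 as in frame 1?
the pink hexagon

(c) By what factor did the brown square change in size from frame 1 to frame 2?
1.4×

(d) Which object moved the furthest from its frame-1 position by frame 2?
the red hexagon

(moved 3.7; next 2.9)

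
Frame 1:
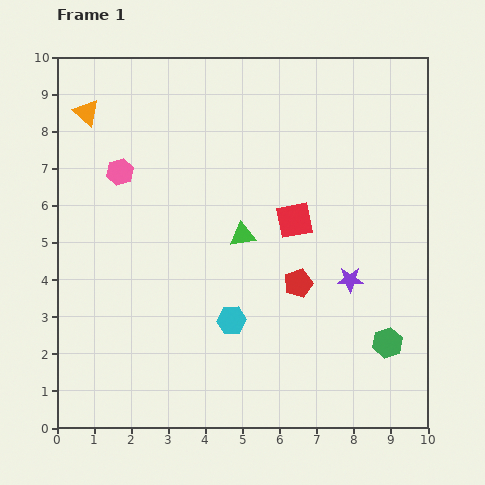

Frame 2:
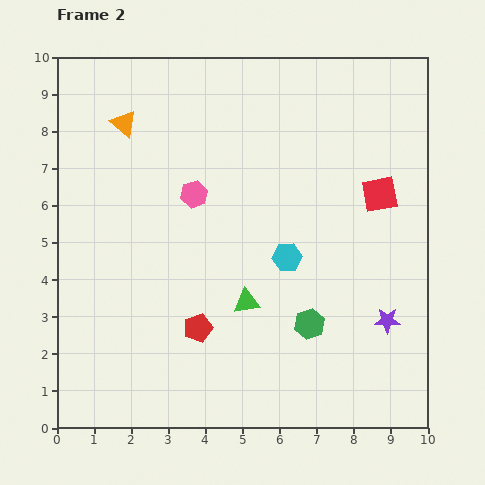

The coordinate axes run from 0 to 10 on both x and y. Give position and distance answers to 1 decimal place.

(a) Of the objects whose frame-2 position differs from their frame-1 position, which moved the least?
the orange triangle

(moved 1.0)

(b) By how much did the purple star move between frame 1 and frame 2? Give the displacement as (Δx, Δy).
(1.0, -1.1)

The purple star was at (7.9, 4.0) in frame 1 and (8.9, 2.9) in frame 2.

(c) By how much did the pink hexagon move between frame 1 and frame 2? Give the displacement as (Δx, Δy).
(2.0, -0.6)

The pink hexagon was at (1.7, 6.9) in frame 1 and (3.7, 6.3) in frame 2.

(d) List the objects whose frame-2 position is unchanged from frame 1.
none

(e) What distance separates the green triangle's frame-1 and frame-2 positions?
1.8

The green triangle moved from (5.0, 5.2) to (5.1, 3.4), a distance of √(0.1² + 1.8²) ≈ 1.8.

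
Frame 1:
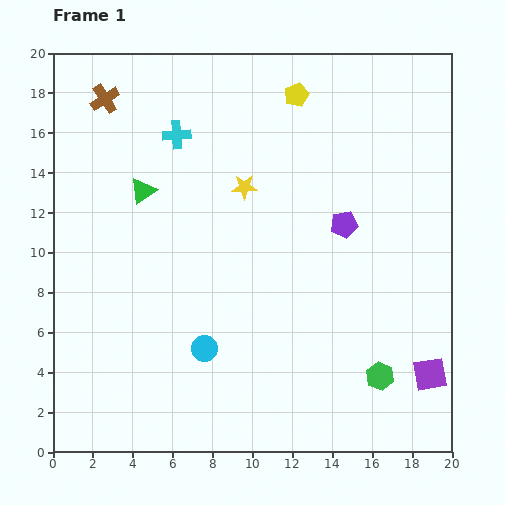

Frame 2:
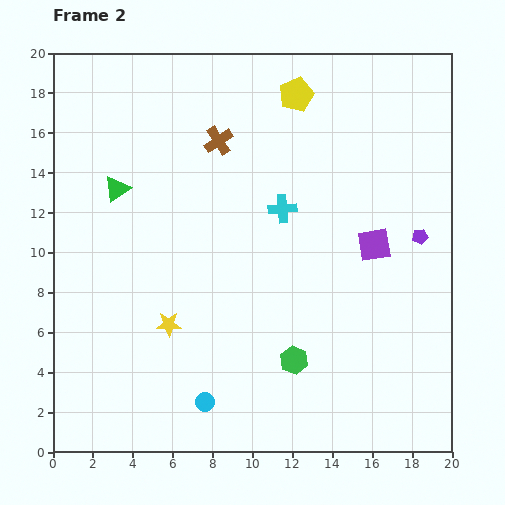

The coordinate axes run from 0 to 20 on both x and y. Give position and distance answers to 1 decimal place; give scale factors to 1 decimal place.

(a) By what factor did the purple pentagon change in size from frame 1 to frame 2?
0.6×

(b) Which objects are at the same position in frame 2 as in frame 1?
the yellow pentagon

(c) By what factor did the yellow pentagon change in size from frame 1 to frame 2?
1.4×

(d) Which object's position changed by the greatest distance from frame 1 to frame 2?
the yellow star

(moved 7.9; next 7.1)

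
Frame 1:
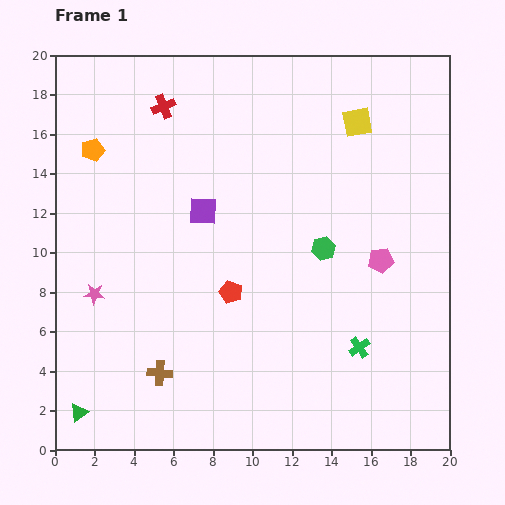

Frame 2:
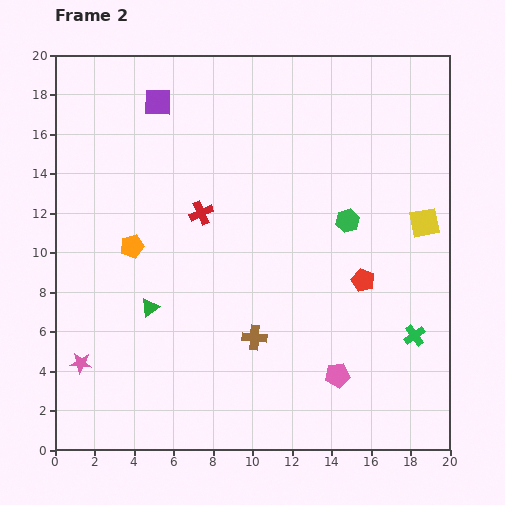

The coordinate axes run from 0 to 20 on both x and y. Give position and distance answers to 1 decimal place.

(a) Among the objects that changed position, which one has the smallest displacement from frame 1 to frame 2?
the green hexagon

(moved 1.8)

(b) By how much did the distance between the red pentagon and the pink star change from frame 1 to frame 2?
+8.0

Distance in frame 1: 6.9. Distance in frame 2: 14.9.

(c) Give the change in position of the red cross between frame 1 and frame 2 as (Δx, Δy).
(1.9, -5.4)

The red cross was at (5.5, 17.4) in frame 1 and (7.4, 12.0) in frame 2.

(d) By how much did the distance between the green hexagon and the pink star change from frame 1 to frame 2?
+3.5

Distance in frame 1: 11.8. Distance in frame 2: 15.3.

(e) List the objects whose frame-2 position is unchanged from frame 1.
none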